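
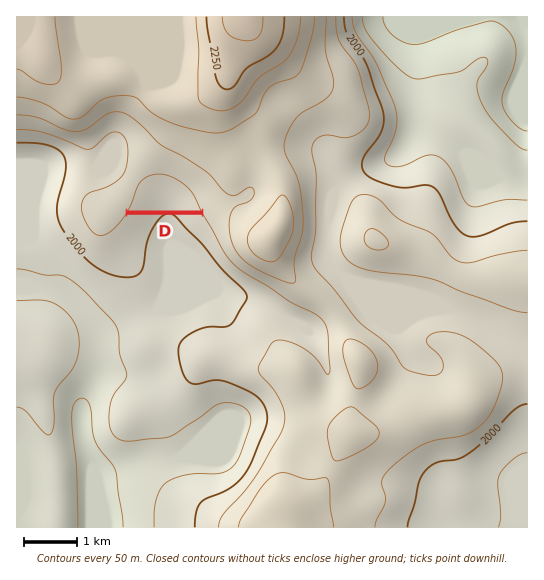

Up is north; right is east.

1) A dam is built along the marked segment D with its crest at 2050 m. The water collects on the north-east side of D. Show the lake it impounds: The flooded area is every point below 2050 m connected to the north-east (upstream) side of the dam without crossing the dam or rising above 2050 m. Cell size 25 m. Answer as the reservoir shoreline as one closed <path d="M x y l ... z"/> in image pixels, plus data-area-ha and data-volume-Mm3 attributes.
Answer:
<path d="M167 175l-16 0-8 4-7 10-4 14-4 7 73 1-10-21-10-9-14-6z" data-area-ha="67" data-volume-Mm3="12.58"/>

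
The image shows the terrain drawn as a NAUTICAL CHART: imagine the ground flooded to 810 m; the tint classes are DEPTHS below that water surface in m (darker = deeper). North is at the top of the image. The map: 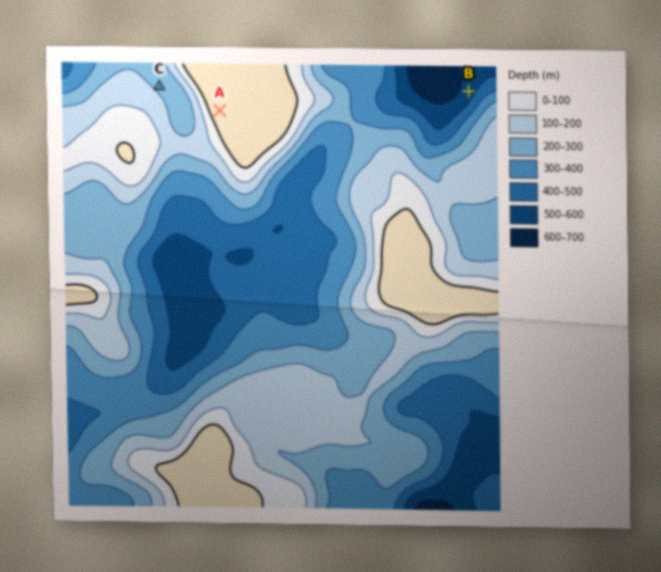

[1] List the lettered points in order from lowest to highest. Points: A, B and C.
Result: B C A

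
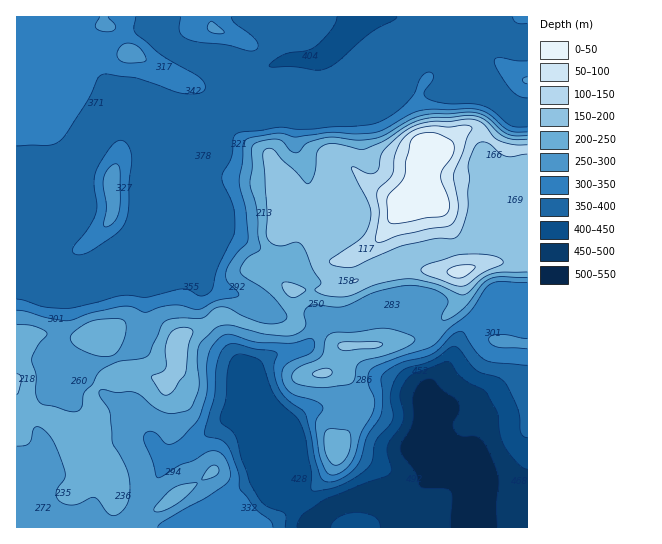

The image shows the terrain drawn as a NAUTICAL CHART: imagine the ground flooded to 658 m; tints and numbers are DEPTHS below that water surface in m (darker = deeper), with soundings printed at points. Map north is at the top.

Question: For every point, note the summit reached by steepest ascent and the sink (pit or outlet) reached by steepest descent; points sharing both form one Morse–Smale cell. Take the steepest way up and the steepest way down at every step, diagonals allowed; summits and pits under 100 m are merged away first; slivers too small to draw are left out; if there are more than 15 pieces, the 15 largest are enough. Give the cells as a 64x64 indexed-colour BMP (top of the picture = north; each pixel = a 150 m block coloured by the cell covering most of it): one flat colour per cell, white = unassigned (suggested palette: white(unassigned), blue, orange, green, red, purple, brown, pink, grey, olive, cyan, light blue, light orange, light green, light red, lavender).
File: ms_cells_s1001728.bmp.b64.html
<image width="64" height="64" href="data:image/bmp;base64,Qk12CAAAAAAAAHYAAAAoAAAAQAAAAEAAAAABAAQAAAAAAAAIAAATCwAAEwsAABAAAAAAAAAA////ALR3HwAOf/8ALKAsACgn1gC9Z5QAS1aMAMJ34wB/f38AIr28AM++FwDox64AeLv/AIrfmACWmP8A1bDFABERERERERERERERERERERERERERERERERERERERERERERERERERERERERERERERERERERERERERERERERERERERERERERERERERERERERERERERERERERERERERERERERERERERERERERERERERERERERERERERERERERERERERERERERERERERERERERERERERERERERERERERERERERERERERERERERERERERERERERERERERERERERERERERERERERERERERERERERERERERERERERERERERERERERERERERERERERERERERERERERERERERERERERERERERERERERERERERERERERERERERERERERERERERERERERERERERERERERERERERERERERERERERERERERERERERERERERERERERERERERERERERERERERERERERERERERERERERERERERERERERERERERERERERERERERERERERERERERERESIhERERERERERERERERERERERERERERERERERERERESIiIRERERERERERERERERERERERERERERERERERERIiIiIhERERERERERERERERERERERERERERERERERESIiIiIiERERERERERERERERERERERERERERERERERERIiIiIiEREREREREREREREREREREREREREREREREREREiIiIiIhERERERERERERERERERERERERERERERERERESIiIiIiIRERESERERERERERERERERERERERERERERERIiIiIiIiIiIiIhEREREREREREREREREREREREREREREiIiIiIiIiIiIiERERERERERERERERERERERERERERESIiIiIiIiIiIiIRERERERERERERERERERERERERERERIiIiIiIiIiIiIhEREREREREREREREREREREREREREREiIiIiIiIiIiIiERERERERERERERERERERERERERERESIiIiIiIiIiIiIiERERERERERERERERERERERERERERIiIiIiIiIiIiIiIiERESIiIhEREREREREREREREREREiIiIiIiIiIiIiIiIiIiIiIiERERERERERERERERERESIiIiIiIiIiIiIiIiIiIiIiIRERERERERERERERERERIiIiIiIiIiIiIiIiIiIiIiIhEREREREREREREREREREiIiIiIiIiIiIiIiIiIiIiIiERERERERERERERERERESIiIiIiIiIiIiIiIiIiIiIhERERERERERERERERERERIiIiIiIiIiIiIiIiIiIiIhEREREREREREREREREREREiIiIiIiIiIiIiIiIiIiIiERERERERERERERERERERESIiIiIiIiIiIiIiIiIiIiIRERERERERERERERERERERIiIiIiIiIiIiIiIiIiIiIiEREREREREREREREREREREiIiIiIiIiIiIiIiIiIiIiIRERERERERERERERERERESIiIiIiIiIiIiIiIiIiIiIhERERERERERERERERERERIiIiIiIiIiIiIiIiIiIiIiEREREREREREREREREREREiIiIiIiIiIiIiIiIiIiIiIiIiERERERERERERERERESIiIiIiIiIiIiIiIiIiIiIiIiIRERERERERERERERERIiIiIiIiIiIiIiIiIiIiIiIiIhEREREREREREREREREiIiIiIiIiIiIiIiIiIiIiIiIiIRERERIiERERERERESIiIiIiIiIiIiIiIiIiIiIiIiIhERESIiIhERERERERIiIiIiIiIiIiIiIiIiIiIiIiIiERESIiIiEREREREREiIiIiIiIiIiIiIiIiIiIiIiIiIhESIiIiIRERERERETMzMzIiIiIiIiIiIiIiIiIiIiIiEiIiIiIhERERERERMzMzMyIiIiIiIiIiIiIiIiIiIiIiIiIiIiIREREREREzMzMzIiIiIiIiIiIiIiIiIiIiIiIiIiIiIiERERESIjMzMzMyIiIiIiIiIiIiIiIiIiIiIiIiIiIiIiEREiIiMzMzMzIiIiIiIiIiIiIiIiIiIiIiIiIiIiIiIhEiIiIzMzMzMyIiIiIiIiIiIiIiIiIiIiIiIiIiIiIiIiIiIjMzMzMzMiIiIiMzMzIiIiIiIiIiIiIiIiIiIiIiIiIiMzMzMzMzIiIzMzMzMzIiIiIiIiIiIiIiIiIiIiIiIiIzMzMzMzMzMzMzMzMzMyIiIiIiIiIiIiIiIiIiIiIiIjMzMzMzMzMzMzMzMzMzIiIiIiIiIiIiIiIiIiIiIiIiMzMzMzMzMzMzMzMzMzMiIiIiIiIiIiIiIiIiIiIiIiIzMzMzMzMzMzMzMzMzMyIiIiIiIiIiIiIiIiIiIiIiIjMzMzMzMzMzMzMzMzMzMzIiIiIiIiIiIiIiIiIiIiIiMzMzMzMzMzMzMzMzMzMzMzMiIiIiIiIiIiIiIiIiIiIzMzMzMzMzMzMzMzMzMzMzMyIiIiIiIiIiIiIiIiIiIjMzMzMzMzMzMzMzMzMzMzMzIiIiIiIiIiIiIiIiIiIiMzMzMzMzMzMzMzMzMzMzMzMiIiIiIiIiIiIiIiIiIiIzMzMzMzMzMzMzMzMzMzMzMyIiIiIiIiIiIiIiIiIiIjMzMzMzMzMzMzMzMzMzMzMzIiIiIiIiIiIiIiIiIiIi"/>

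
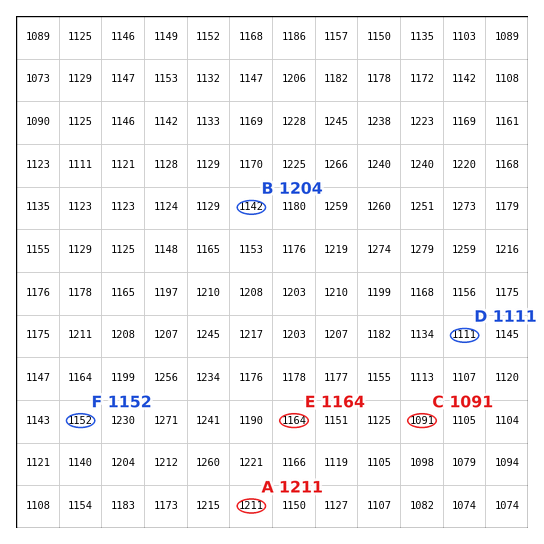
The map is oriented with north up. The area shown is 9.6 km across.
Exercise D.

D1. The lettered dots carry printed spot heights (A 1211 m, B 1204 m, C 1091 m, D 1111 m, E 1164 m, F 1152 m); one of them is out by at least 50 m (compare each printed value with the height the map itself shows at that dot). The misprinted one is B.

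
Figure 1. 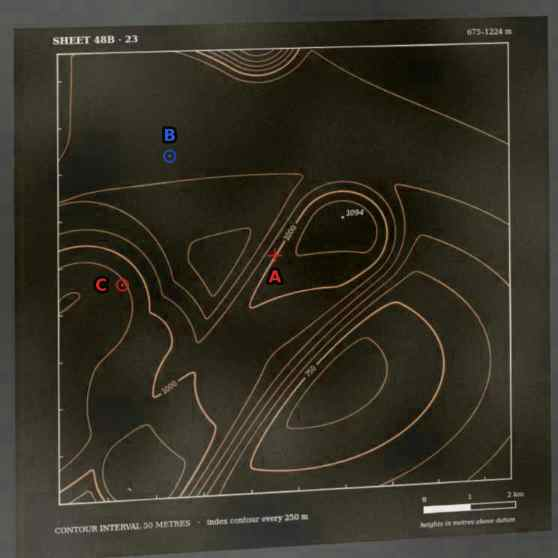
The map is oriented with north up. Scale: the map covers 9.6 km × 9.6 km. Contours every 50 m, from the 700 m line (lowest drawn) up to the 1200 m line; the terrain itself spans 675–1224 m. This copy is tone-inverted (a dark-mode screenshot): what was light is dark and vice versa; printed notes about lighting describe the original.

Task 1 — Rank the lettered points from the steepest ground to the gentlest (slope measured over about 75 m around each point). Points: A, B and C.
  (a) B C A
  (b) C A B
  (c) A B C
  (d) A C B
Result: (d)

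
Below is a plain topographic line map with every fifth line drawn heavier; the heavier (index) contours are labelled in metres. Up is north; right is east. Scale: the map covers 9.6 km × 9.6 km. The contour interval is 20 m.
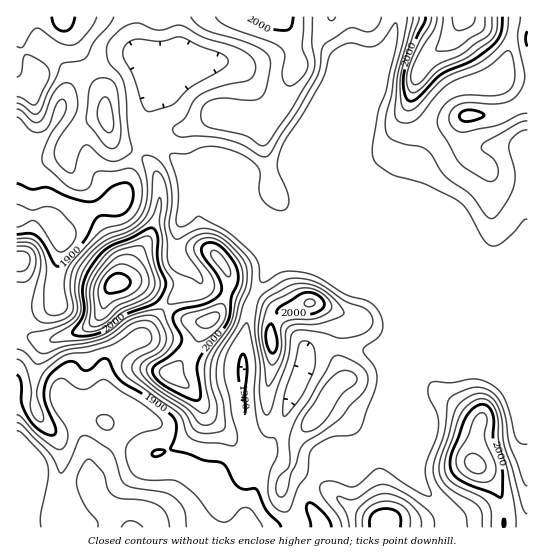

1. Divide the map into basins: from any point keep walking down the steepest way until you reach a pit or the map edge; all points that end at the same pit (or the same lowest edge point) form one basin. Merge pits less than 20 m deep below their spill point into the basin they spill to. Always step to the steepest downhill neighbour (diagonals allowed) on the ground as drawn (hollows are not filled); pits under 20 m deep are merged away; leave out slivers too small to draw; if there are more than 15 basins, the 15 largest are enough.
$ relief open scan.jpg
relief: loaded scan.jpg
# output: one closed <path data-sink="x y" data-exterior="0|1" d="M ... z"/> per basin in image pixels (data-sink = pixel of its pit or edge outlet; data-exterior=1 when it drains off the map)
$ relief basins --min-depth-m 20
<path data-sink="130 527" data-exterior="1" d="M527 16l-511 1 0 72 13 2 4-2 6-12 0-6 16-18 6-12 3-11-1-11 17 35 24 39 1 24 7 22 7 8 23 9 9 7 6 12 3 14-1 21-12 32-14 17-9 19-10 6-6 7-8 24-10 10-9 6-32 10-14-2-8-6-4-11 0-49-3-11-4-1 0 136 17 2 2 2 4 16 14 16 6 9 2 9-2 46 5 16 2 15 462-1z"/><path data-sink="61 238" data-exterior="0" d="M63 19l1 11-3 11-6 12-16 18 0 6-6 12-3 2-14-1 0 169 4 3 4 20-1 40 7 14 13 5 35-9 12-7 10-10 8-24 6-7 10-6 9-19 14-17 8-19 5-21-1-21-8-18-9-7-23-9-7-8-7-22-1-24-24-39z"/><path data-sink="17 455" data-exterior="1" d="M26 397l-10 1 0 129 49 1-1-15-5-16 2-23-1-28-7-13-14-16-4-16z"/>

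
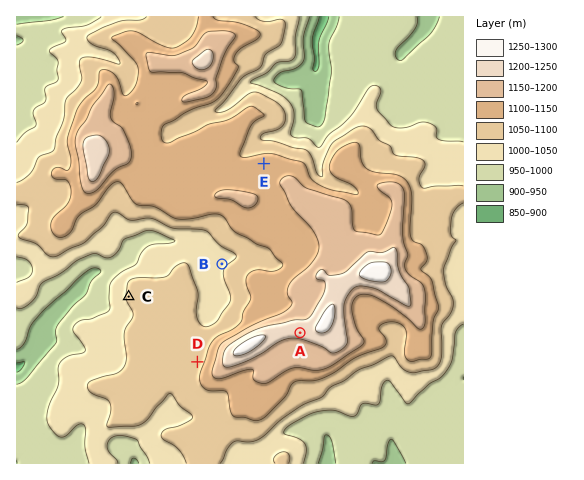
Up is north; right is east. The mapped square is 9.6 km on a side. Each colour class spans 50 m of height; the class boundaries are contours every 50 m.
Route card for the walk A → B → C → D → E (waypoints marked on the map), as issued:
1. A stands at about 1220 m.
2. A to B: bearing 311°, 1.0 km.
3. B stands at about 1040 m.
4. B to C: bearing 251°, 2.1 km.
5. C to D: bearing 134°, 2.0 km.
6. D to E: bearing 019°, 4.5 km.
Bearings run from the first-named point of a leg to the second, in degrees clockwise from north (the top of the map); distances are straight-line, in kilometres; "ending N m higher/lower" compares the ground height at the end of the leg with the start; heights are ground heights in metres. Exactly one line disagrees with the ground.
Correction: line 2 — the distance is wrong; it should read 2.2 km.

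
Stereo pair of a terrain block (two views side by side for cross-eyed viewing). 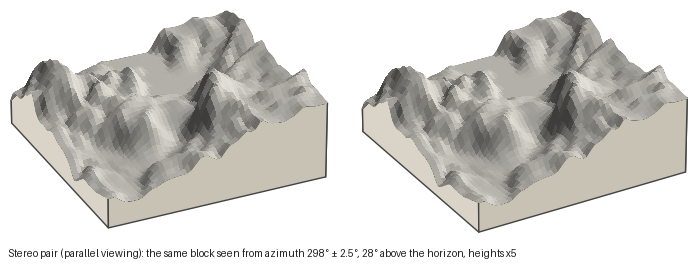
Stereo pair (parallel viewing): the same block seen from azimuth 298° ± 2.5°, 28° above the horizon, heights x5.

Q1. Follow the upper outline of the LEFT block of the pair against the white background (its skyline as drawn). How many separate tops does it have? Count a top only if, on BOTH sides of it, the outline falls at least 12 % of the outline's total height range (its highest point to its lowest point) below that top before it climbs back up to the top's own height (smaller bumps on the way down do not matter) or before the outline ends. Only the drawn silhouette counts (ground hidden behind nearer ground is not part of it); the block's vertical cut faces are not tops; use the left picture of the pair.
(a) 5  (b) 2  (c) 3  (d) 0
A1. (b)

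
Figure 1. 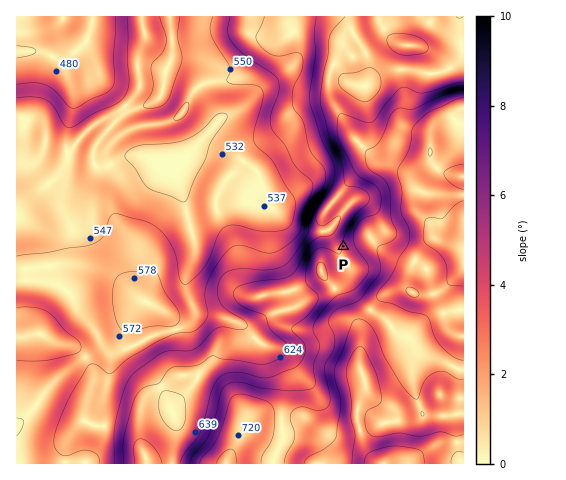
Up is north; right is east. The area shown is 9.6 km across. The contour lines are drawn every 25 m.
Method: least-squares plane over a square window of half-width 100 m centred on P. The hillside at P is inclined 4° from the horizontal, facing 273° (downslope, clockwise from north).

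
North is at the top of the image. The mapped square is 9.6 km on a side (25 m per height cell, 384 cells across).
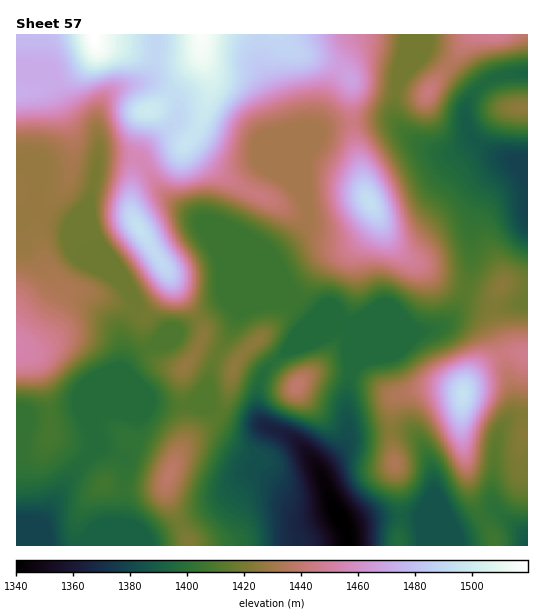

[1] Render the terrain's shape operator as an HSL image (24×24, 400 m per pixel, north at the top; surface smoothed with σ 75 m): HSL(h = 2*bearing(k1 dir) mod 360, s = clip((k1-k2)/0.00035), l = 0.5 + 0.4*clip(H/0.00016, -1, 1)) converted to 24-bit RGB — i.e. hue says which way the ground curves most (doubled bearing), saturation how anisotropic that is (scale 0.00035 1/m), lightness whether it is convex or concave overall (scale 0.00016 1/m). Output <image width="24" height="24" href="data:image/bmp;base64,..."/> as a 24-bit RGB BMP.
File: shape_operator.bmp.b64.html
<image width="24" height="24" href="data:image/bmp;base64,Qk32BgAAAAAAADYAAAAoAAAAGAAAABgAAAABABgAAAAAAMAGAAATCwAAEwsAAAAAAAAAAAAAf39+UkJ2wrx/Y4Nlf4B5fGJqVCpSlNp2pMSwc2C0lYerqouZT0+NhrKWiXm4Mxd7Pl+I4em8ul2sdnSAakt4bqNXytelgjaFcnhJPnZztZ97pGRgd39Tei95qLNcb+xVTotMbl1yk4Vvn3lqf11/h7ZqUzNmUxlJWHQxve4QhKAxbXV/dyhogt1kjThHqkdPe3qaXJGITZCLvJSrgZCvMB614sfGzdaZSnhaSmlpjox1m2RqfphvgLmGPAxWmCWKt5V+wtVvTNo8EyFLvB87l/JVNChvtrmkg2+bm4WGRYZ7Y6B3pnmHJD9yyqGT6cK2mW+LQ3V1XHdqlnB5lsmVdzqMKAkwVbDIu6nb7OffsdPbEAAz67NXrv6WFC55rLSRcWKTp42NeJGaVYWBjGtfQXaCS6OF47ioxYmial6KQamffrjIw3R3MQIgQ58zHceOSYOE6fK2yy13IQAz5fuyo/9tCxtPsaWEY2t+rqqGc4mYbl2Fd6KYXHmURoOFwMB9xH6czXOSMrA4JxIMMwcAinYUePeiI0N9iHY75vBeZh1MNRVm9vzP6/RgBCIvma5yXVwukMk0R312eHeAgINxf35zPltnur8zg3dLy11Z0lxFLQBW5qPn0frjS8SgFRJNWGaw2cqkYjGhKDql8/XW9uHVCjRtPoc3UaRoh9FRI2I0SXdYfoB+gFlvcjxfzc6DP49jukWP5cCLAB9X2dny8drgX1ylCyx4fNrht7nklFPtUnPo3O/f8tnaVA7CdU2rlpjR1rfSn2yyMoFkN3NGVUOHecTRuqbYx3KsMIOk9a6vCE5AAIk075+v8pzaJimDH58iNFscQnmTZr3Imsme9p+rtxK5inSqhJGZq4uqx5TGfXu9Q0akWZ2HRJZBMmRK4ZuJMZWYv1/N9tXqEH1pNWEZtXwklFOOf4B+cX9xI2ovPHEdUWAlzHEqvVy2oKXCf5F9enmIpoODnVx3Y0h3dZumqjM2OUQRQOwtdGioMm9hyq5s41a7PoN2dIB3k2xWZYFigHh8gTk9Z4QxJ18sjqhGbJlKdpJUkpWCfGh3lWFgrnOrcZC+ayR5tQAp0P6uAOB4RDVmf3BwdoJcimtjvVtvU0Yqqm0uZZgvMxkWp5g9jbtuMqWYW52asZpnX3lMl2pxjWeBfb62u0+3iDllMwAs1fS60frRGEbkJyVyf3+AgH9/gFp/rkRhs0qih7qEr1uEQDuOnNS2pde3OpG2P16LuqShfIC6fWhokLh7ejhTfmJhMQIluxwpzP/S0fXcgASlYzaAgH9/f3R5cD9uh3ufkI+9wJTAtFWgbs6pfd7LssW9TkWVQlB4fsB0VpKtdoB7trNwVExzaTN6kQCdzP/Wzv/MYyc3QQ48gG16fVVRbDIvYYlOWbiId16KnkBYv3xmqvSsLLO9n3lzeUeHV2qKkcRyP1ZffYB9qn1yR4JnDwdUmrPp3P7N0qlbPAofMSAdXjkldkM0bLeLidzCR3OibTN4rV2J1vDPz/fVIix5j2KHjVmRaoqSsq13VkNofoCBjXaMtoeLBzFYKuGG//vMbwMvnwgWOWpLSa+6kuLqptvmjWe3WTx9Pzqdor7O3vfUx8CFPyRnb1t0im14cod9oId+cVOOgH5/dHB+taF/IUBwHZ5l+cRYiQR44bm1g8nDMt64TbCIdEdIgV9gU1qCRIahesB86vnIoEWAajR6a2F0hnt3f410goNqgFh4fHxacWhZtLRqMT+CMRx00pQaMzd86OfY1661Sq5sNm1tXGB5f4B/bH+CQnB3icdl1+mGfDZodDthfGpOXIxdkVtedUIxbmIra3JAaIBIdMJOLyVmZBJ65LyOJNp6RrBn3pGLyKt9Lz1HPF4+Zn5RdnxjSVthodhBwckwWylJfCM0nNI3MJ+EiyF8wlBmrZJ9g4bDjKS8sqJtHDFIA3253unt07vnQ0aKtJJ154+IZkN8SnNdVntOW2tNXFBR2dVMib00HxxhzF/V7vbTFUhOFTeX3Nvw1dX0h3mrmXWs10ymuz8wADMRRYYFn2wvmUhjkpxay7ySoG/Ok2bAkmiYYYBlPYGPw+C+r9e/DjB0O4rM+dLWwzKpAkAmGqESkLQ2fnxlc1ZvlimP8s7Tbp/cRN3GOoeepmSrv8WchLh+aFOBlVulp4C9qqvNUrbWfs+dym1rJjZoMHdexGI4+4StqT12M0QPKDIFdneTVk2TUDip6PDXhpK2boyfOT92bFaF2dWao6B2WVB/aGuHfp+AjbJzZ5ZZenZPuHhgTGSfVWB/NkFlyYF33Y3izbrwiJDx"/>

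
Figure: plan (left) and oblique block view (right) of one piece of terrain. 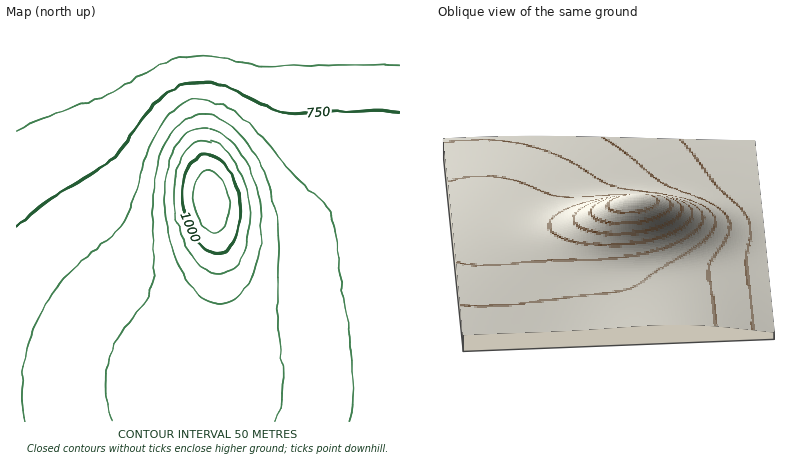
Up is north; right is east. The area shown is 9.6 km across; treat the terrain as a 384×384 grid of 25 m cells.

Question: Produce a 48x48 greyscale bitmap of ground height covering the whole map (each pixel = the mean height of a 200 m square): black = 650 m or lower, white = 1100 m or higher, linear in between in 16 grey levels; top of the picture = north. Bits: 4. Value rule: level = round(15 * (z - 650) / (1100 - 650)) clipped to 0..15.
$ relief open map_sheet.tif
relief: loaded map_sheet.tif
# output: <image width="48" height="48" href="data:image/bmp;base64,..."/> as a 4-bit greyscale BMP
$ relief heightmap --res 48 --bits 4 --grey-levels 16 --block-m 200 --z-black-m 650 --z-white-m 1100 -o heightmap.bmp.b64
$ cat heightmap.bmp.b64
<image width="48" height="48" href="data:image/bmp;base64,Qk32BAAAAAAAAHYAAAAoAAAAMAAAADAAAAABAAQAAAAAAIAEAAATCwAAEwsAABAAAAAAAAAAAAAAABEREQAiIiIAMzMzAERERABVVVUAZmZmAHd3dwCIiIgAmZmZAKqqqgC7u7sAzMzMAN3d3QDu7u4A////AFVVZmZmZ3d3d3d3d3d3d3d3ZmZlVVVERFVVZmZmd3d3d3d3d3d3d3d3ZmZmVVVERFVVZmZmd3d3d3d3d3d3d3d3ZmZmVVVERFVVZmZmd3d3d3d3d3d3d3d3ZmZmVVVERFVVZmZmd3d3d3d3iHd3d3d3ZmZmVVVERFVVZmZmd3d3d3d4iId3d3d3ZmZmVVVERFVVZmZmd3d3d3d4iId3d3d3ZmZmVVVERFVVZmZmd3d3d3d3iIh3d3d3ZmZmVVVERFVVZmZmZ3d3d3d3iIh3d3d3ZmZmVVVERFVVZmZmZ3d3d3d3iIiHd3d3ZmZlVVVERFVVVmZmZ3d3d3d3iIiId3d3ZmZlVVVERFVVVmZmZnd3d3d3iIiId3d3ZmZlVVVERFVVVWZmZmd3d3d4iIiIh3d3ZmZlVVVERFVVVWZmZmZ3d3d4iIiIh3d2ZmZlVVVERFVVVVZmZmZ3d3d4iIiIiHd2ZmZVVVVEREVVVVVmZmZnd3eIiJmYiHd2ZmZVVVVERERVVVVmZmZmd3eIiZmZiId2ZmZVVVVERERVVVVWZmZmd3eImZmZmId2ZmZVVVVERERFVVVVZmZmZ3iJmqqpmId2ZmVVVVVEREREVVVVVmZmZ3iJqruqmYd2ZmVVVVVERERERVVVVVZmZ3iaq7u6qYd2ZmVVVVVERERERFVVVVZmZ3iau8zLqYh2ZmVVVVVEREREREVVVVVmZ4ibvN3LqYh2ZlVVVVVERDRERERVVVVWZ4mrzd3cuph2ZlVVVVVURDNEREREVVVWZ4mr3e7cuph2ZlVVVVVURDM0RERERVVWZ4m83u7cuph2ZVVVVVVURDMzRERERFVWZ4m83u7cuod2ZVVVVVVVRDMzNEREREVVZ4q87v7cuodmZVVVVVVVRDMzMzRERERVZ4q87v7cuYdmVVVVVVVVVDMzMzM0RERVZ4q87u7cqYdmVVVVVVVVVDMzMzMzRERVZ4m83u3LqXdlVVVVVVVVRCIzMzMzNERFZ4m83d3LmHZlVVVVVVVURCIjMzMzM0RFVnmrzMy6mHZVVVVVVURERCIiIzMzMzREVnibvMuph2VVVERERERERCIiIiMzMzNEVniaq7qYdmVURERERERERCIiIiIjMzM0VWeJmqmHdlVERERERERERCIiIiIiIzM0RWd4iYh3ZVRERERERERERCIiIiIiIiMzRFZ3eHdmVURERERERERERBEiIiIiIiIzNFVmd2ZlVEQzMzMzMzMzMxEREiIiIiIjNEVVZmVURDMzMzMzMzMzMxEREREiIiIiM0RFVVREQzMzMzMzMzMzMxERERERIiIiIzNERERDMzMzMzMzMzMzMxERERERERIiIjMzMzMzMiIiIiIiIiIiIhERERERERESIiIzMzMiIiIiIiIiIiIiIhEREREREREREiIiIiIiIiIiIiIiIiIiIhERERERERERERIiIiIiEREREREREREREQAAEREREREREREREREREREREREREREREQAAAAAAEREREREREREREREREREREREREQ=="/>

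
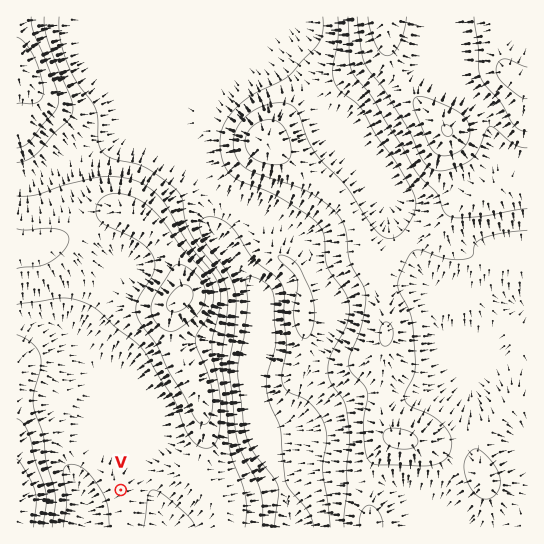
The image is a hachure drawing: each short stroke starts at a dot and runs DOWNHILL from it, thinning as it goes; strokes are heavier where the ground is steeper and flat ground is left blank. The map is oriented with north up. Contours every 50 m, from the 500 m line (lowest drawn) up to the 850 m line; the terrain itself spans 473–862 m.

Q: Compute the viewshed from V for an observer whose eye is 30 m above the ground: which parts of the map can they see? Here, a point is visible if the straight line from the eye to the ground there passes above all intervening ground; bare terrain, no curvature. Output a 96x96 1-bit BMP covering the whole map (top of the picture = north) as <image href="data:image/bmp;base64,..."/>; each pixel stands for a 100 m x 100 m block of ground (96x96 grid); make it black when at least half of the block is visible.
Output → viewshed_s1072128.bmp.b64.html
<image width="96" height="96" href="data:image/bmp;base64,Qk2+BAAAAAAAAD4AAAAoAAAAYAAAAGAAAAABAAEAAAAAAIAEAAATCwAAEwsAAAIAAAAAAAAA////AAAAAAB//////gAAB+AAAAB//////gAAB+AAAAB//////gAAB+AAAAB//////gAAA+AAAAB//////AAAA+AAAQB/////+AAAA8AABwB/////8AAAA8AADwB/////4AAAA8AAHwB/////wAAAA8AAPwB/////wAAAA+AB/wB/////wAAAA+Af/wB/////wAAAAf/8PgD/////8AAAAf/wBgD/////+AAAAf/gAAD/////+AAAAf/AAAD/////+AAAAf+AAAD/////+AAAAf8AAAB/////8AAAAf4AAAB/////8AAAAfwAAAB/////8AAAAfgAAAB/////8AAAA/gAAAB/////4AAAA/gAAAB/////4AAAAfgAAAD/////4AAAAfgAAAD/////4AAAAfgAAAD/////wAAAAfgAAAD/////wAAAAfwAAAD/////gAAAAfwAAAD/////gAAAAfwAAAD/////AAAAAfwAAAB////+AAAAAPwAAAA////8AAAAAPwAAAAf///8AAAAAHwAAAAP///8AAAAADwAAAAH///8AAAAABwAAAAD///8AAAAABwAAAAD///+AAAAAAgAAAAH///+AAAAAAAAAAAP////AAAAAAAAAAA/////gAAAAAAAAAB/////wAAAAAAAAAD///g/wAAAAAAAAAD//+AAAAAAAAAAAAD//8AAAAAAAAAAAAD//4AAAAAAAAAAAAD//4AAAAAAAAAAAAD//4AAAAAAAAAAAAD//4AAAAAAAAAAAAD//4AAAAAAAAAAAAD//4AAAAAAAAAAAAD//4AAAAAAAAAAAAD//8AAAAAAAAAAAAAD/8AAAAAAAAAAAAAAf+AAAAAAAAAAAAAAD/4AAAAAAAAAAAAAB/+AAAAAAAAAAAAAA/+AAAAAAAAAAAAAA/4AAAAAAAAAAAAAAfgAAAAAAAAAAAAAAEAAAAAAAAAAAAAAAAAAAAAAAAAAAAAAAAAAAAAAAAAAAAAAAAAAAAAAAAAAAAAAAAAAAAAAAAAAAAAAAAAAAAAAAAAAAAAAAAAAAAAAAAAAAAAAAAAAAAAAAAAAAAAAAAAAAAAAAAAAAAAAAAAAAAAAAAAAAAAAAAAAAAAAAAAAAAAAAAAAAAAAAAAAAAAAAAAAAAAAAAAAAAAAAAAAAAAAAAAAAACAAAAAAAAAAAAAAADAAAAAAAAAAAAAAADgAAAAAAAAAAAAAADwAAAAAAAAAAAAAAD4AAAAAAAAAAAAAAD8AAAAAAAAAAAAAAD+AAAAAAAAAAAAAAD+AAAAAAAAAAAAAAD+AAAAAAAAAAAAAAD4AAAAAAAAAAAAAAD4AAAAAAAAAAAAAADwAAAAAAAAAAAAAADgAAAAAAAAAAAAAADAAAAAAAAAAAAAAAAAAAAAAAAAAAAAAAAAAAAAAAAAAAAAAAAAAAAAAAAAAAAAAAAAAAAAAAAAAAAAAAAAAAAAAAAAAAAAAAAAAAAAAAAAAAAAAAAAAAAAAAAAAAAAAAAAAAAAAAAAAAAAAAAAAAAAAAAAAAAAAAA="/>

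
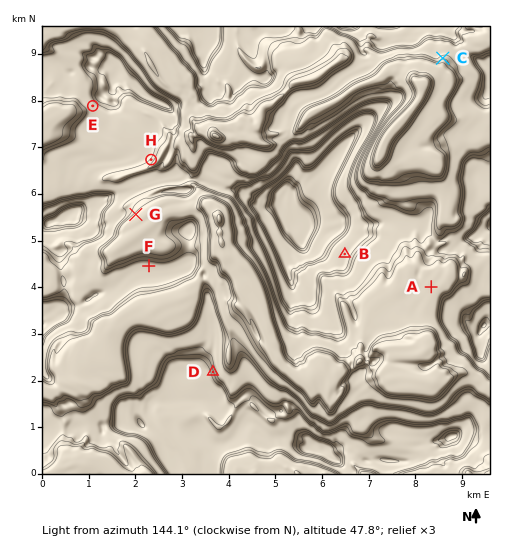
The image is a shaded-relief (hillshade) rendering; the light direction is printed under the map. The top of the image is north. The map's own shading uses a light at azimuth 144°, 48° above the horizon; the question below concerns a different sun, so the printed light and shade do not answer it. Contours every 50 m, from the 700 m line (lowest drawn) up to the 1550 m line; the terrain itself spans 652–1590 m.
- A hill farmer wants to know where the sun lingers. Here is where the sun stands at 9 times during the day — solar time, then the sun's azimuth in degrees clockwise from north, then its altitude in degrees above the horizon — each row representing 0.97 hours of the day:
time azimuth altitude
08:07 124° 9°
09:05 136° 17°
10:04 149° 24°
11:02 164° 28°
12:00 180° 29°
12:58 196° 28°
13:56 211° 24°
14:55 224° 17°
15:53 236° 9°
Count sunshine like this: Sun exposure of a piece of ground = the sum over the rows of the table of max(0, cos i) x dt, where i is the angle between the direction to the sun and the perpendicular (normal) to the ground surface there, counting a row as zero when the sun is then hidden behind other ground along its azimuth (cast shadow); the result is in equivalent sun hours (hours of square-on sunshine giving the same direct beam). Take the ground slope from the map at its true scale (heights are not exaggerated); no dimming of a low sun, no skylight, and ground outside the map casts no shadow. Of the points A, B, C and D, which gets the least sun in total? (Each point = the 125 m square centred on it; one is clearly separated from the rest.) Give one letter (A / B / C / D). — D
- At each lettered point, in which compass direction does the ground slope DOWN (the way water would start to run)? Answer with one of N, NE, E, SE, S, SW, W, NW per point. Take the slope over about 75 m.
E SW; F N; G SE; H SE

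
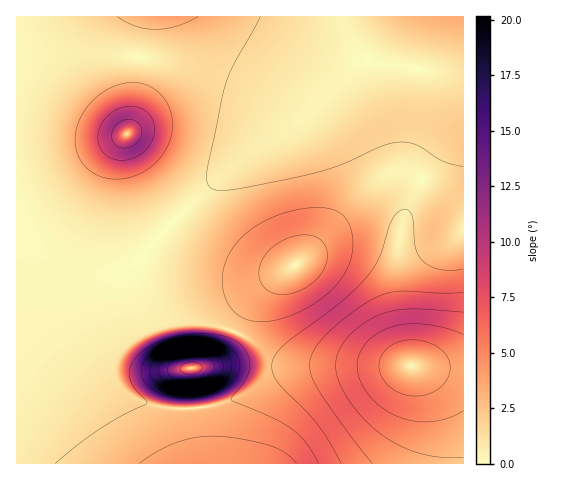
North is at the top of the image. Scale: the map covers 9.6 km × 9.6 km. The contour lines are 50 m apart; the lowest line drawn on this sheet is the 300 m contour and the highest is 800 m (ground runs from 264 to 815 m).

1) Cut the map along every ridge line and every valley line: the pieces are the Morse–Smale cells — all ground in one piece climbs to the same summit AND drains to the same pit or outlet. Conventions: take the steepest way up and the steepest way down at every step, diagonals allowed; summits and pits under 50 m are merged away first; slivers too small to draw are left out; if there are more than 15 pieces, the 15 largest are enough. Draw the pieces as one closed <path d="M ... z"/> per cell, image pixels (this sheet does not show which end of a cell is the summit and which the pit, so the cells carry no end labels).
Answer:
<path d="M346 16l-199 0-3 5-4 26-6 64-5 20-6 5-28 7-79 9 0 106 20 2 49 10 32 0 19-7 28-33 56-53 25-21 57-40 47-45 17-11-8-8-6-11z"/><path d="M369 60l-5 0-8 5-54 51-74 54-40 36-37 38-13 15-3 13 7 18 12 14 24 15 36 6 18 6 21-32 21-21 28-18 45-51 25-24 10-7 14-6 14 2 11 5 2-1 21-34 20-24 0-44z"/><path d="M28 259l-12 0 0 204 185 1-7-56-29 0-22-6-18-10-11-15-6-26 1-35 7-23 18-28-17 5-32 0z"/><path d="M413 366l-78 0-42 4-23 6-18 13-20 11-18 6-19 2 0 13 7 42 254 1 0-22-11-35-17-29z"/><path d="M405 172l-14 2-26 17-63 69-28 18-21 21-20 31 22 13 15 13 14 5 30 4 97 1-5-18-6-40-2-51 4-34 8-22 12-21z"/><path d="M146 16l-130 1 1 134 26-1 52-7 28-7 6-5 5-20 6-64z"/><path d="M423 179l-16 30-8 34-1 36 5 55 7 30 18 14 17 29 10 30 2 26 6 1 1-247-20-23z"/><path d="M136 263l-20 30-7 23-1 35 6 26 11 15 18 10 22 6 28 0-2-39 11-2 13-6 11-13 7-16-19-7-33-5-20-10-19-20-7-18z"/><path d="M463 16l-116 0-1 8 8 22 13 14 96 16z"/><path d="M234 331l-8 17-11 13-13 6-11 2 3 39 20-2 18-6 20-11 15-11 14-6 32-5 54-2-53 0-30-4-14-5-15-13z"/><path d="M463 121l-19 23-22 35 22 15 19 23z"/>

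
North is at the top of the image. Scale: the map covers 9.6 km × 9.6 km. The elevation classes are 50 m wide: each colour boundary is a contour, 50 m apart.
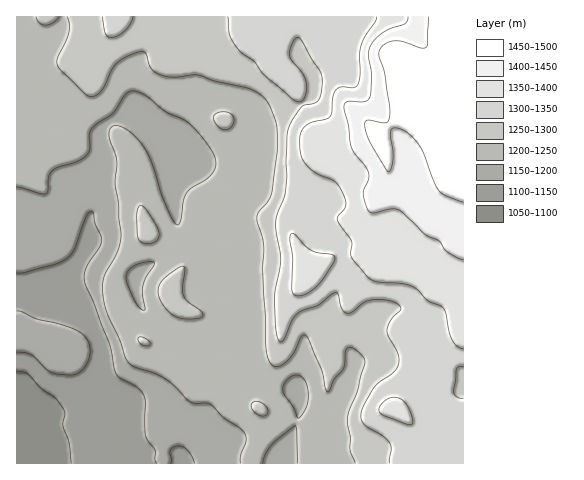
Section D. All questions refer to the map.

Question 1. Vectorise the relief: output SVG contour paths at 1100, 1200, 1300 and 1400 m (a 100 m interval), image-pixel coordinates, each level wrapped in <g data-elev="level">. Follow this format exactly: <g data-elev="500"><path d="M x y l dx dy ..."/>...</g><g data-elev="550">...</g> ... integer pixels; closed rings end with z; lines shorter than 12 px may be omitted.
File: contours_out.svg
<g data-elev="1100"><path d="M17 371l7 1 4 2 13 14 14 10 8 11 2 5-2 12 6 16 2 21"/></g><g data-elev="1200"><path d="M263 463l2-9 7-9 23-19 2 5 1 32"/><path d="M298 418l-5-11-8-11-2-6 3-9 5-4 4-2 5 1 4 3 4 14-2 15-5 8z"/><path d="M141 309l-5-7-6-12-4-10 0-6 4-5 5-4 9-3 8 0 2 1 0 2-8 12-3 8-1 9 3 15-1 2z"/><path d="M17 187l24 7 6-1 1-15 3-6 7-5 19-6 9-6 4-7-1-12 2-7 6-5 15-10 13-19 6-4 6 0 7 3 22 18 20 9 16 16 12 17 2 7-1 6-7 11-16 10-5 5-4 8-2 20-3 4-4-3-6-11-7-17-9-32-9-16-10-11-9-7-8-2-6 3-1 9 8 23-2 22 3 19 3 34-4 16-13 25-1 18 5 19 11 25 9 23 6 5 20 6 11 5 9 7 16 17 20 2 14 14 18 12 3 4 1 5-5 16 0 8"/></g><g data-elev="1300"><path d="M463 398l-7-1-2-6 2-22 3-2 4-1"/><path d="M102 17l3 16 3 3 3 1 7-1 7-5 5-7 3-7"/><path d="M228 17l2 18 7 13 17 13 10 14 29 24 6 3 3-1 4-6 1-7-4-13-13-19 0-8 5-10 3-1 3 3 20 34 1 11-3 14-4 4-10 2-4 2-10 15-3 10-3 60-8 23-1 8 5 35-6 39 2 37 2 7 4 0 9-20 5-7 7-4 14-5 17-12 3 1 4 15 5 4 4-1 12-9 8-3 18 0 6 2 5 4 0 4-8 9-5 11 1 6 10 18 1 6-1 5-5 7-19 16-10 17-3 9 1 6 2 4 20 13 6 7 1 5-2 14"/></g><g data-elev="1400"><path d="M408 17l-1 4-2 3-22 9-8 7-5 7-2 9 4 20-2 21-5 4-17 0-4 4 7 40 3 7 11 14 4 7 0 6-6 15 6 17 5 2 17-4 8 1 26 24 14 7 8 11 16 8"/></g>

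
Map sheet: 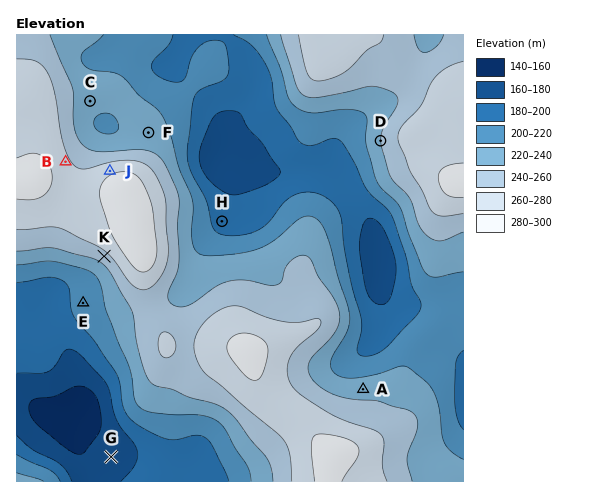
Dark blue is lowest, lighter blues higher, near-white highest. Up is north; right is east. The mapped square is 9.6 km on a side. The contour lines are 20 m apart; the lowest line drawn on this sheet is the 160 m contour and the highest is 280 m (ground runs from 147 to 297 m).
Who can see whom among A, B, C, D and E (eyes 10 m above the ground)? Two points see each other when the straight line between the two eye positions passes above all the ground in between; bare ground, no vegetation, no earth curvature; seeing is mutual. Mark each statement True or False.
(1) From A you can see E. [False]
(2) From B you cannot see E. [True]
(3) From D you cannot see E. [True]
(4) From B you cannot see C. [False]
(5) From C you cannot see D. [False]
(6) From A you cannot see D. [False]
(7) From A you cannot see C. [True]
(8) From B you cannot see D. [False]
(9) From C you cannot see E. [True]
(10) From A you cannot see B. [True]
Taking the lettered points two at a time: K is above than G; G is below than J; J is above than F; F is above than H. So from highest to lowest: J K F H G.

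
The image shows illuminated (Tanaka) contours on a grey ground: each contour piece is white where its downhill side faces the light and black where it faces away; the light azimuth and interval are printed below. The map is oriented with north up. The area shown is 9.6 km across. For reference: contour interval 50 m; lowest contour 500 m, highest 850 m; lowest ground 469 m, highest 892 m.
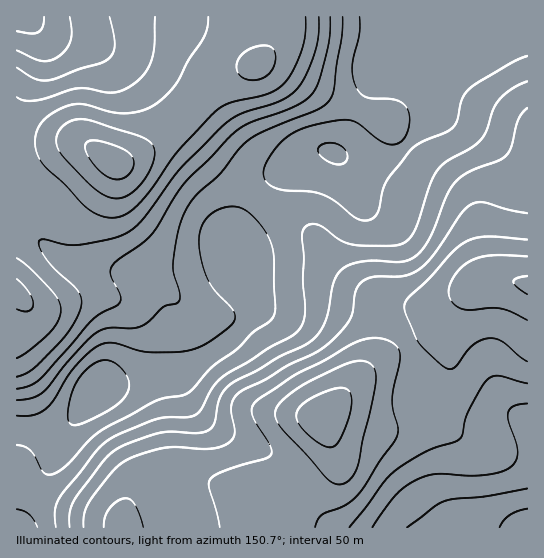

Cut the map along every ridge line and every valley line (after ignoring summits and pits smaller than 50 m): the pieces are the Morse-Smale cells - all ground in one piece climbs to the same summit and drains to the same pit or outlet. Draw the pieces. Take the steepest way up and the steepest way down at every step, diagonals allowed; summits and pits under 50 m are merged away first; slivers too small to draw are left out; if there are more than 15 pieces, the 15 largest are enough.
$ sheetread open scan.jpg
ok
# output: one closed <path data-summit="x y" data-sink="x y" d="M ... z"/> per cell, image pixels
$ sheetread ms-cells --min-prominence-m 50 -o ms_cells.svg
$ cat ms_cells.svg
<path data-summit="97 389" data-sink="323 418" d="M254 292l1 18-12 20-12 11-42 30-14 5-76 11-27 35-9 7-46 0-1 98 265 1-4-18 2-8 38-25 15-16 0-16-9-26 39-44 17-15 28-17-16-18-14-8-54-12-50 3-11-4z"/><path data-summit="334 153" data-sink="527 285" d="M437 105l-2 9-11 13-25 25-10 5-14 3-24 0-18-8-15-1-15 6-13 11-17 9-20 20 61 39 21 29 19 18 16 10 24 11 15 3 25-3 16-5 29-16 10-3 20 0 18 4 1-130-15-3-31-19-40-17z"/><path data-summit="97 389" data-sink="17 293" d="M17 219l0 210 42 2 13-9 27-35 82-12 50-34 12-11 10-16 2-17-20-44-20 11-46 13-35-5-32-1-21-4-18-7-14-11z"/><path data-summit="527 527" data-sink="323 418" d="M406 344l-27 16-17 15-39 44 9 26 0 16-15 16-38 25-2 8 5 18 246-1 0-105-11-5-14 0-30 12-14 0-8-4-9-6-22-24-3-5 0-13-4-19z"/><path data-summit="17 17" data-sink="114 162" d="M277 16l-260 0-1 125 62 0 13 6 24 16 10-2 41-26 61-58 16-8 15-4 9-11 8-17 2-11z"/><path data-summit="97 389" data-sink="114 162" d="M177 129l-7 2-28 21-21 11-6 0-24-16-13-6-61 0-1 77 39 37 14 8 12 4 88 10 56-17 11-7-3-4 2-18 9-21 9-13-36-29z"/><path data-summit="334 153" data-sink="114 162" d="M391 16l-113 0-3 21-14 25-6 5-12 2-16 8-55 52 9 3 36 36 37 28 13-15 36-24 15-6 17 2 6-6 19-33 16-48 11-20 4-13z"/><path data-summit="334 153" data-sink="323 418" d="M527 16l-134 0-4 22-13 28-12 39-15 30-13 19 15 6 24 0 14-3 10-5 25-25 11-13 2-9 5 10 40 17 31 19 14 2z"/><path data-summit="527 527" data-sink="527 285" d="M509 280l-20 0-11 4-13 10-16 21-12 13-30 15 6 15 4 19 0 13 3 5 22 24 17 10 14 0 30-12 14 0 11 4 0-136z"/><path data-summit="97 389" data-sink="527 285" d="M254 197l-15 24-6 16 0 12 23 48 6 7 5 3 16 1 12-3 28 0 46 10 22 10 15 18 3 0 28-15 36-41-23 12-23 6-18 2-23-6-23-12-16-12-12-12-20-28-8-6-30-18z"/>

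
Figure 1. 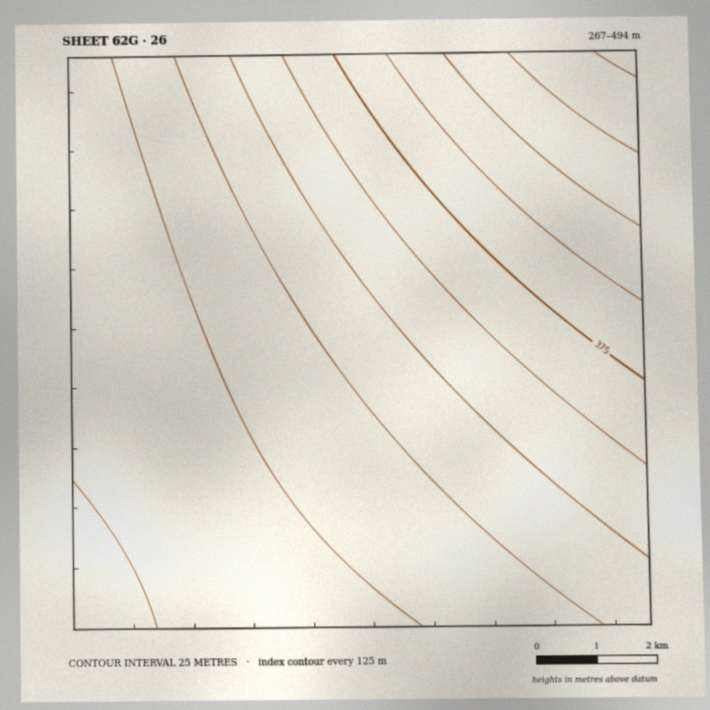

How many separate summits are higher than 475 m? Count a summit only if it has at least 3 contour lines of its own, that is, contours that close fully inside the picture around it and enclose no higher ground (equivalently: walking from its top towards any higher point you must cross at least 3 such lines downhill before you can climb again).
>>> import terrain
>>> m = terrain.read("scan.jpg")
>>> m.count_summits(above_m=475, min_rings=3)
0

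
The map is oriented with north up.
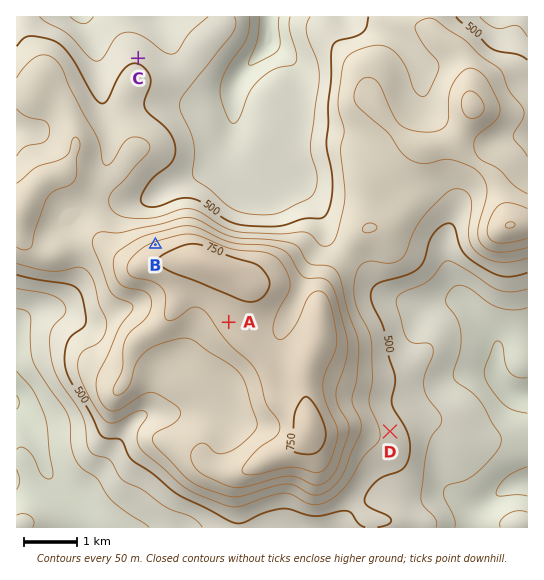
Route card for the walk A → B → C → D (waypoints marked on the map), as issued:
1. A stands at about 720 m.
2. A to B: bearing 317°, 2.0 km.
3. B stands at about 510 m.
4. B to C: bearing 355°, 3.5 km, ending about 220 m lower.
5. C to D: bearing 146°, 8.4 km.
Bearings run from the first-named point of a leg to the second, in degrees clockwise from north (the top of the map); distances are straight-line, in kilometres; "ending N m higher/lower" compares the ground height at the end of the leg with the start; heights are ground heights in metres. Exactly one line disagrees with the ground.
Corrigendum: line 3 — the height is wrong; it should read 710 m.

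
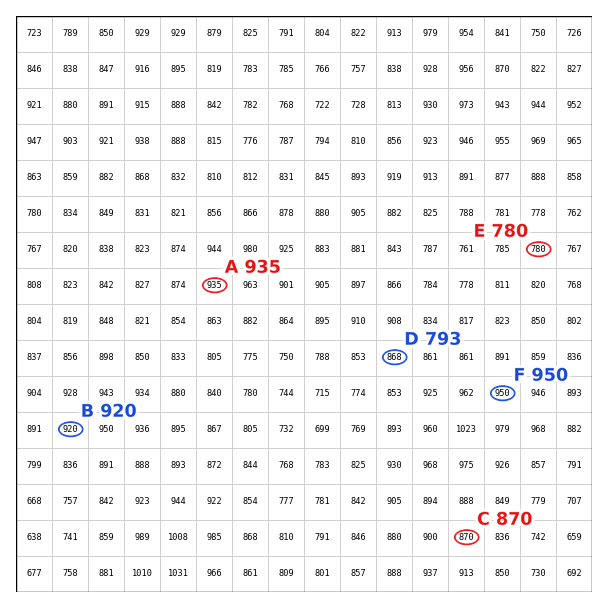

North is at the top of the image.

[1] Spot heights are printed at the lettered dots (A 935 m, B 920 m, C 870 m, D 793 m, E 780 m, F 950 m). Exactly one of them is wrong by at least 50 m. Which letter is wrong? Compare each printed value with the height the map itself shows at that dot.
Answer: D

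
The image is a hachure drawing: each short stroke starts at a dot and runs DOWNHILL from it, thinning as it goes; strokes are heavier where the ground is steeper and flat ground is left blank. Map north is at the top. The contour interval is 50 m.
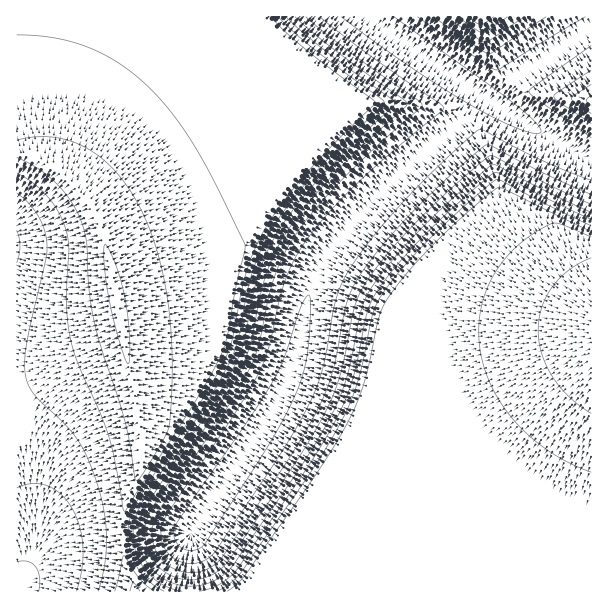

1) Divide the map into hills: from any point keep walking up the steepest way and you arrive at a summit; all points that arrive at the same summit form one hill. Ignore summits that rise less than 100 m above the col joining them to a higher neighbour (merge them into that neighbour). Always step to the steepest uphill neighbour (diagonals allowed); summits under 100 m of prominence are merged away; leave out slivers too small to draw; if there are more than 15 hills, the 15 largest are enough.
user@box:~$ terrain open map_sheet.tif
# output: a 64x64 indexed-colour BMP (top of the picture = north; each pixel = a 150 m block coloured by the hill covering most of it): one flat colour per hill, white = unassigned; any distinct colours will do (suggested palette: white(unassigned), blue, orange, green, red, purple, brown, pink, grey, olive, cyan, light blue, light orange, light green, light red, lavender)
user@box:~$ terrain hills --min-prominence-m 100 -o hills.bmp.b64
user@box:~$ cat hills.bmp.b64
<image width="64" height="64" href="data:image/bmp;base64,Qk12CAAAAAAAAHYAAAAoAAAAQAAAAEAAAAABAAQAAAAAAAAIAAATCwAAEwsAABAAAAAAAAAA////ALR3HwAOf/8ALKAsACgn1gC9Z5QAS1aMAMJ34wB/f38AIr28AM++FwDox64AeLv/AIrfmACWmP8A1bDFABERERERERERERIiIiIiIiIiIiIiIiIiIiIiIiIiIiIiEREREREREREREiIiIiIiIiIiIiIiIiIiIiIiIiIiIiIRERERERERERESIiIiIiIiIiIiIiIiIiIiIiIiIiIiIhERERERERERERIiIiIiIiIiIiIiIiIiIiIiIiIiIiIiEREREREREREREiIiIiIiIiIiIiIiIiIiIiIiIiIiIiIRERERERERERERIiIiIiIiIiIiIiIiIiIiIiIiIiIiIhEREREREREREREiIiIiIiIiIiIiIiIiIiIiIiIiIiIiERERERERERERESIiIiIiIiIiIiIiIiIiIiIiIiIiIiIREREREREREREREiIiIiIiIiIiIiIiIiIiIiIiIiIiIhERERERERERERESIiIiIiIiIiIiIiIiIiIiIiIiIiIiEREREREREREREREiIiIiIiIiIiIiIiIiIiIiIiIiIiIRERERERERERERERIiIiIiIiIiIiIiIiIiIiIiIiIiIhEREREREREREREREiIiIiIiIiIiIiIiIiIiIiIiIiIiERERERERERERERERIiIiIiIiIiIiIiIiIiIiIiIiIiIRERERERERERERERESIiIiIiIiIiIiIiIiIiIiIiIiIhERERERERERERERERIiIiIiIiIiIiIiIiIiIiIiIiIiERERERERERERERERESIiIiIiIiIiIiIiIiIiIiIiIiIREREREREREREREREREiIiIiIiIiIiIiIiIiIiIiIiIhERERERERERERERERESIiIiIiIiIiIiIiIiIiIiIiIiEREREREREREREREREREiIiIiIiIiIiIiIiIiIiIiIiIRERERERERERERERERERIiIiIiIiIiIiIiIiIiIiIiIhEREREREREREREREREREiIiIiIiIiIiIiIiIiIiIiIiERERERERERERERERERERIiIiIiIiIiIiIiIiIiIiIiIREREREREREREREREREREiIiIiIiIiIiIiIiIiIiIiIhERERERERERERERERERERIiIiIiIiIiIiIiIiIiIiIiEREREREREREREREREREREiIiIiIiIiIiIiIiIiIiIiIRERERERERERERERERERESIiIiIiIiIiIiIiIiIiIiIhERERERERERERERERERERIiIiIiIiIiIiIiIiIiIiIiERERERERERERERERERERESIiIiIiIiIiIiIiIiIiIiIRERERERERERERERERERERIiIiIiIiIiIiIiIiIiIiIhEREREREREREREREREREREiIiIiIiIiIiIiIiIiIiIiERERERERERERERERERERESIiIiIiIiIiIiIiIiIiIiIRERERERERERERERERERERIiIiIiIiIiIiIiIiIiIiIhERERERERERERERERERERESIiIiIiIiIiIiIiIiIiIiERERERERERERERERERERERIiIiIiIiIiIiIiIiIiIiIRERERERERERERERERERERESIiIiIiIiIiIiIiIiIiIhERERERERERERERERERERERIiIiIiIiIiIiIiIiIiIiERERERERERERERERERERERESIiIiIiIiIiIiIiIiIiIRERERERERERERERERERERERIiIiIiIiIiIiIiIiIiIhERERERERERERERERERERERESIiIiIiIiIiIiIiIiIiEREREREREREREREREREREREREiIiIiIiIiIiIiIiIiIRERERERERERERERERERERERERIiIiIiIiIiIiIiIiIhERERERERERERERERERERERERESIiIiIiIiIiIiIiIiEREREREREREREREREREREREREREiIiIiIiIiIiIiIiIRERERERERERERERERERERERERERIiIiIiIiIiIiIiIhERERERERERERERERERERERERERESIiIiIiIiIiIiIiEREREREREREREREREREREREREREREiIiIiIiIiIiIiIRERERERERERERERERERERERERERERIiIiIiIiIiIiIhERERERERERERERERERERERERERERESIiIiIiIiIiIkEREREREREREREREREREREREREREREREiIiIiIiIiJEQRERERERERERERERERERERERERERERERIiIiIiIiRERBERERERERERERERERERERERERERERERESIiIiIiREREEREREREREREREREREREREREREREREREREiIiIkREREQRERERERERERERERERERERERERERERERERIiJERERERBERERERERERERERERERERERERERERERERESJEREREREERERERERERERERERERERERERERERERERERMzREREREQRERERERERERERERERERERERERERERERERMzM0RERERBERERERERERERERERERERERERERERERETMzMzNEREREERERERERERERERERERERERERERERERETMzMzMzNEREQREREREREREREREREREREREREREREREzMzMzMzMzRERBEREREREREREREREREREREREREREREzMzMzMzMzMzREERERERERERERERERERERERERERERMzMzMzMzMzMzM0QRERERERERERERERERERERERERERMzMzMzMzMzMzMzMxERERERERERERERERERERERERERMzMzMzMzMzMzMzMz"/>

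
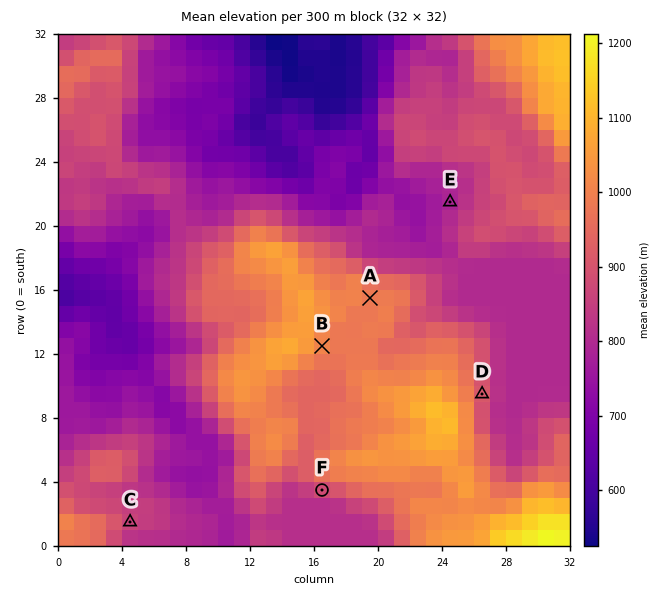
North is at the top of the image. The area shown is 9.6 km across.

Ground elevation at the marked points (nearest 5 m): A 985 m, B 1010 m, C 865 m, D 915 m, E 785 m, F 880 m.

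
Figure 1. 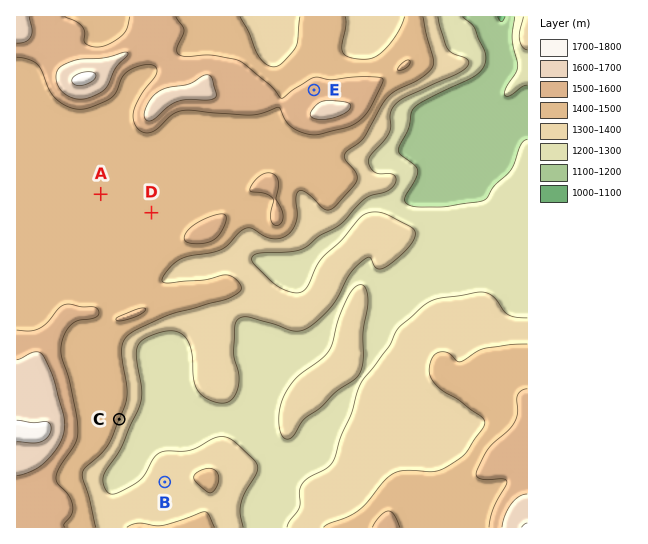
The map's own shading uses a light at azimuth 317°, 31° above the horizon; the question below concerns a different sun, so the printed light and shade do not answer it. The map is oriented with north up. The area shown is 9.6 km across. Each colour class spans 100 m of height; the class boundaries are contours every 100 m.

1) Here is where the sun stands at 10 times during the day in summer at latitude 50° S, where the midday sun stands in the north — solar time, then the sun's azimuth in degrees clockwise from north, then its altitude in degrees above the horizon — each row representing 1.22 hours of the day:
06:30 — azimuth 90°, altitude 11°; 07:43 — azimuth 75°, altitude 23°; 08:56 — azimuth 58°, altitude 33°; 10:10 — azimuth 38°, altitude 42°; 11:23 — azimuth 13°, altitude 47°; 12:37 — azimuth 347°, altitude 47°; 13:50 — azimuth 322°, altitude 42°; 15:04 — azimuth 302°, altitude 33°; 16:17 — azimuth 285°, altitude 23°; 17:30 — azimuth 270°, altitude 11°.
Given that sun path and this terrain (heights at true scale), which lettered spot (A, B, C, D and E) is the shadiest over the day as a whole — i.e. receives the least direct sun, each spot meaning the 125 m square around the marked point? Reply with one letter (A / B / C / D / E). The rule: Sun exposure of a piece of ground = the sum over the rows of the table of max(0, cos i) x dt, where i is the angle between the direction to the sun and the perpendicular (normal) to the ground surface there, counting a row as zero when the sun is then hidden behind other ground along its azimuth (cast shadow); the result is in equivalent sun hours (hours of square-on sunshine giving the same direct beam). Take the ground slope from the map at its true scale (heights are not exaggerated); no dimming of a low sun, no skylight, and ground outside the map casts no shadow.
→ C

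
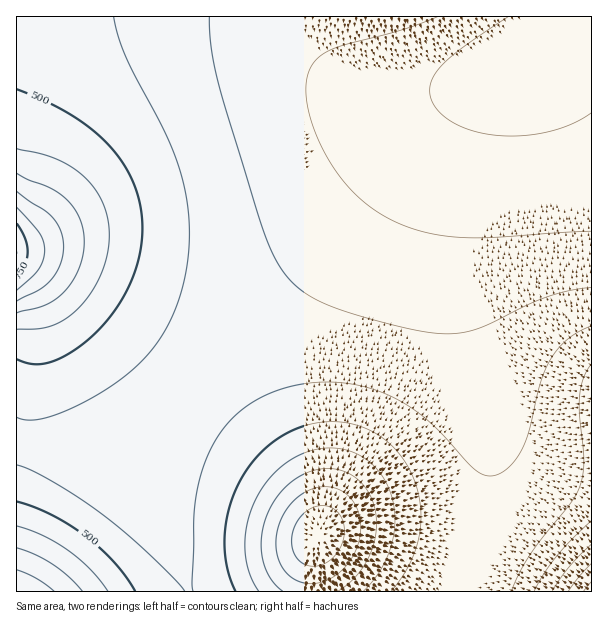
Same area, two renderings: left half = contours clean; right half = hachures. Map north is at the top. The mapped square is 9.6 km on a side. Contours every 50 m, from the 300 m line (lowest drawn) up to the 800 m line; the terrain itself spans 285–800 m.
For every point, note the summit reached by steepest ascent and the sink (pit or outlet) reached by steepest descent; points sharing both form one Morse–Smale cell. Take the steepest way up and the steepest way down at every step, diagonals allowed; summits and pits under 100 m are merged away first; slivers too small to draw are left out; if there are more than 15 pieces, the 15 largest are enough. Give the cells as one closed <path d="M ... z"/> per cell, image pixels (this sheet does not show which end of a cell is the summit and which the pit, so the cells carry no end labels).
<path d="M591 16l-574 0-1 425 62 13 24 9 23 13 19-29 46-58 142-147 36-42 48-63 31-33 21-14 74-40 27-6 22 0z"/><path d="M507 70l-25 12-27 16-29 28-58 74-36 42-142 147-28 34-35 48-1 6 19 18 13 20 17 36 14 41 270 0 3-2 20-75 6-35 2-28-4-38-24-100-4-24 0-59 6-45 16-66 12-31z"/><path d="M591 44l-22 0-27 6-41 26-9 13-6 13-16 54-12 75 0 59 10 55 18 69 4 47-8 54-21 77 131-1z"/><path d="M21 442l-5 1 1 149 171-1-13-40-17-36-13-20-14-14-20-13-19-10-32-8z"/>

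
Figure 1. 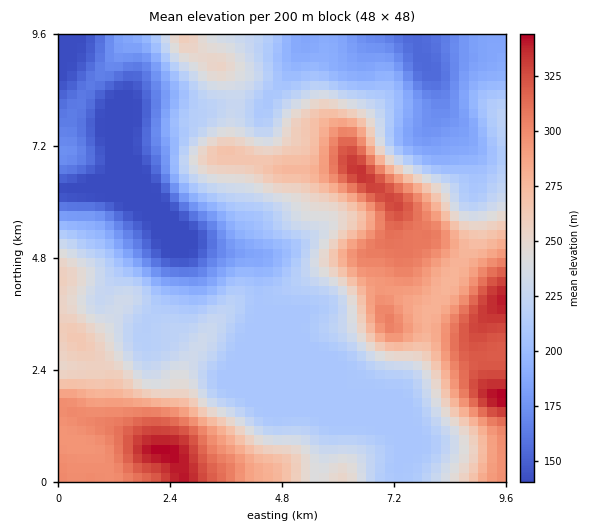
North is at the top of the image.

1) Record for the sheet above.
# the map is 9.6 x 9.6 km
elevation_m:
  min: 140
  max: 345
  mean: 230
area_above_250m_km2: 31.3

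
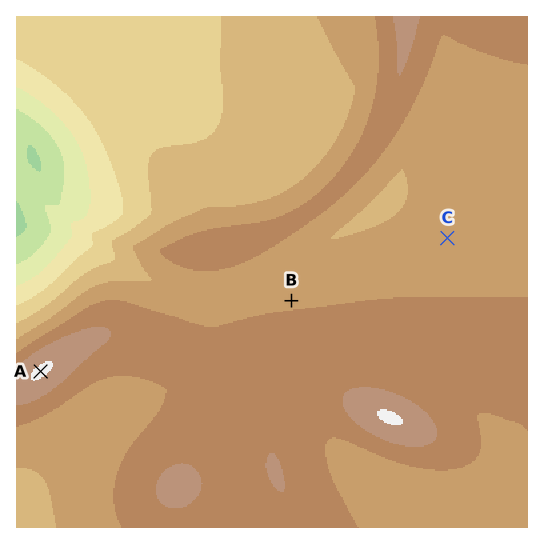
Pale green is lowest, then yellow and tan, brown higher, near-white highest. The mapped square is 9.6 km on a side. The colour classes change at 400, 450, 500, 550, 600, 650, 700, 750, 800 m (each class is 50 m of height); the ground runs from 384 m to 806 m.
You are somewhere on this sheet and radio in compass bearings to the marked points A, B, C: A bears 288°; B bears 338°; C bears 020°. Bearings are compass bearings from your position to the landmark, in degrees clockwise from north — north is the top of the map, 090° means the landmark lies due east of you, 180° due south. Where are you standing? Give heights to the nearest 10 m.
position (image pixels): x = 361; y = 475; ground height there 680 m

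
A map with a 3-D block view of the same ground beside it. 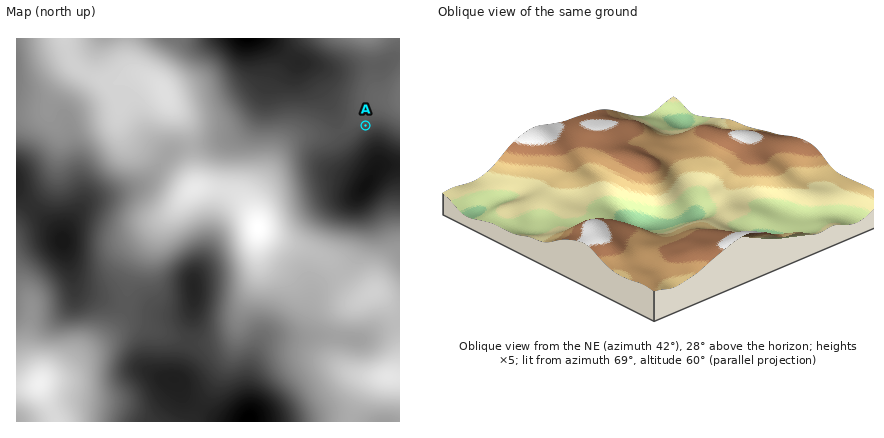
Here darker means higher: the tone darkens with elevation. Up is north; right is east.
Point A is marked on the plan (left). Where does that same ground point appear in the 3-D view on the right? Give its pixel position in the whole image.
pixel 627 253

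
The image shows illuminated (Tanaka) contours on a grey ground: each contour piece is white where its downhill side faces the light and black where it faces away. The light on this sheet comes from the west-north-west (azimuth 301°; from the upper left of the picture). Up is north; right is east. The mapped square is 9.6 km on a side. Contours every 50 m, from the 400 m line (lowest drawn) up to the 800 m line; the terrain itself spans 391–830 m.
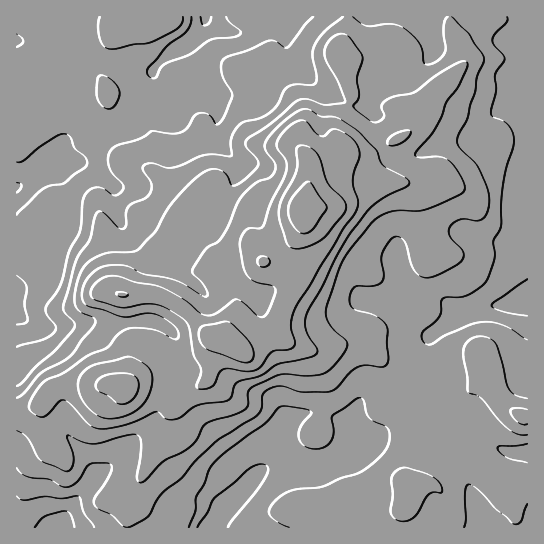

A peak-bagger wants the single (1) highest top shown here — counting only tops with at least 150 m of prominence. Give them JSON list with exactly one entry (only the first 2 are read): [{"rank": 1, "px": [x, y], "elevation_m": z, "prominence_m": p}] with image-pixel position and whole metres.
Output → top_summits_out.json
[{"rank": 1, "px": [301, 213], "elevation_m": 830, "prominence_m": 439}]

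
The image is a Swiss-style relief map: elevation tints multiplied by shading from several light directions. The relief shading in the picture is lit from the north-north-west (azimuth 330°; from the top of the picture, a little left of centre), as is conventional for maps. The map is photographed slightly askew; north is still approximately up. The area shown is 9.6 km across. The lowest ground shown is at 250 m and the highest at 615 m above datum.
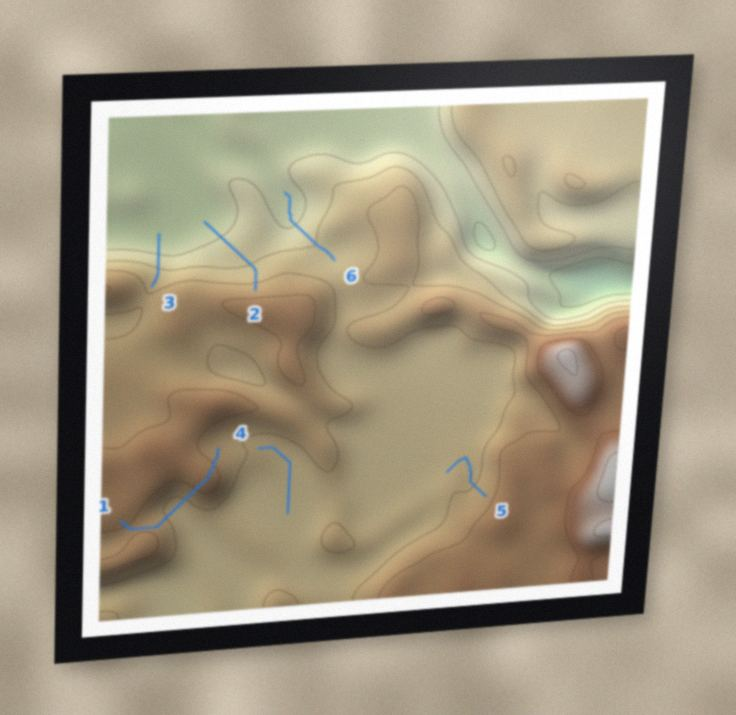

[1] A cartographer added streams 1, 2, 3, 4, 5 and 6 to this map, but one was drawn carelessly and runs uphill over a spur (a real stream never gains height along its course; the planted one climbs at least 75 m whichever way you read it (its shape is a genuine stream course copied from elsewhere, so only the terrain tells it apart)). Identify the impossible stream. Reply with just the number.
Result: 1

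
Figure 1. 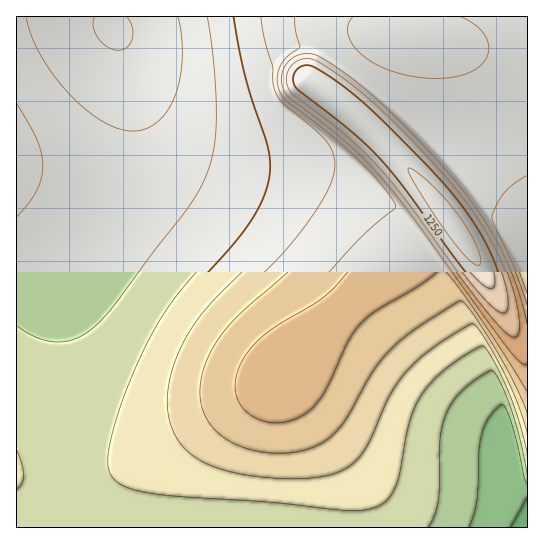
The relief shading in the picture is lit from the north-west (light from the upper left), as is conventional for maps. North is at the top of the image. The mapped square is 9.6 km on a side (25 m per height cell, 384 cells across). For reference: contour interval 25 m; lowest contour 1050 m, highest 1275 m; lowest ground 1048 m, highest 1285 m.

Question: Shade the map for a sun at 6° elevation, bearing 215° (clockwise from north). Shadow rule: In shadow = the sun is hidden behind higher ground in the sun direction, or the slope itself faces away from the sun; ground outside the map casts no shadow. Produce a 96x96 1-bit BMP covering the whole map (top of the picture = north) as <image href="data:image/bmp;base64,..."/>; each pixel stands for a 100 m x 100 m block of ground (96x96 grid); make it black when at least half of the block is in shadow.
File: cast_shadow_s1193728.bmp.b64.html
<image width="96" height="96" href="data:image/bmp;base64,Qk2+BAAAAAAAAD4AAAAoAAAAYAAAAGAAAAABAAEAAAAAAIAEAAATCwAAEwsAAAIAAAAAAAAA////AAAAAAAAAAAAAAAAAAAAAAAAAAAAAAAAAAAAAAAAAAAAAAAAAAAAAAAAAAAAAAAAAAAAAAAAAAAAAAAAAAAAAAAAAAAAAAAAAAAAAAAAAAAAAAAAAAAAAAAAAAAAAAAAAAAAAAAAAAAAAAAAAAAAAAAAAAAAAAAAAAAAAAAAAAAAAAAAAAAAAAAAAAAAAAAAAAAAAAAAAAAAAAAAAAAAAAAAAAAAAAAAAAAAAAAAAAAAAAAAAAAAAAAAAAAAAAAAAAAAAAAAAAAAAAAAAAAAAAAAAAAAAAAAAAAAAAAAAAAAAAAAAAAAAAAAAAAAAAAAAAAAAAAAAAAAAAAAAAAAAAAAAAAAAAAAAAAAAAAAAAAAAAAAAAAAAAAAAAAAAAAAAAAAAAAAAAAAAAAAAAAAAAAAAAAAAAAAAAAAAAAAAAAAAAAAAAAAAAAAAAAAAAAAAAAAAAAAAAAAAAAAAAAAAAAAAAAAAAAAAAAAAAAAAAAAAAAAAAAAAAAAAAAAAAAAAAAAAAAAAAAAAAAAAAAAAAAAAAAAAAAAAAAAAAAAAAAAAAAAAAAAAAAAAAAAAAAAAAAAAAAAAAAAAAAAAAAAAAAAAAAAAAAAAAAAAAAAAAAAAAAAAAAAAAEAAAAAAAAAAAAAAAEAAAAAAAAAAAAAAAMAAAAAAAAAAAAAAAMAAAAAAAAAAAAAAAcAAAAAAAAAAAAAAAcAAAAAAAAAAAAAAA8AAAAAAAAAAAAAAA8AAAAAAAAAAAAAAB8AAAAAAAAAAAAAAD8AAAAAAAAAAAAAAD8AAAAAAAAAAAAAAH8AAAAAAAAAAAAAAH8AAAAAAAAAAAAAAP8AAAAAAAAAAAAAAf8AAAAAAAAAAAAAAf8AAAAAAAAAAAAAA/4AAAAAAAAAAAAAB/4AAAAAAAAAAAAAD/wAAAAAAAAAAAAAD/wAAAAAAAAAAAAAH/gAAAAAAAAAAAAAP/gAAAAAAAAAAAAAP/AAAAAAAAAAAAAAf/AAAAAAAAAAAAAA/+AAAAAAAAAAAAAB/8AAAAAAAAAAAAAD/8AAAAAAAAAAAAAD/4AAAAAAAAAAAAAH/wAAAAAAAAAAAAAP/gAAAAAAAAAAAAAf/gAAAAAAAAAAAAA//AAAAAAAAAAAAAB/+AAAAAAAAAAAAAD/8AAAAAAAAAAAAAH/4AAAAAAAAAAAAAP/wAAAAAAAAAAAAAf/AAAAAAAAAAAAAA/+AAAAAAAAAAAAAB/8AAAAAAAAAAAAAD/4AAAAAAAAAAAAAH/wAAAAAAAAAAAAAP/AAAAAAAAAAAAAAf+AAAAAAAAAAAAAB/8AAAAAAAAAAAAAD/4AAAAAAAAAAAAAH/gAAAAAAAAAAAAAf/AAAAAAAAAAAAAA/+AAAAAAAAAAAAAD/8AAAAAAAAAAAAAH/wAAAAAAAAAAAAAP/gAAAAAAAAAAAAAP/AAAAAAAAAAAAAAD8AAAAAAAAAAAAAAAQAAAAAAAAAAAAAAAAAAAAAAAAAAAAAAAAAAAAAAAAAAAAAAAAAAAAAAAAAAAAAAAAAAAAAA="/>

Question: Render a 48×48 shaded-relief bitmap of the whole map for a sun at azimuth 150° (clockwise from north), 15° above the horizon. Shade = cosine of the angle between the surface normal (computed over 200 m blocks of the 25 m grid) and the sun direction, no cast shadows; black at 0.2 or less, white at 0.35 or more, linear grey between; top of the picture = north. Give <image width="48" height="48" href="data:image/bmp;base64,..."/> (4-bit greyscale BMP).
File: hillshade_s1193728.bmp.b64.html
<image width="48" height="48" href="data:image/bmp;base64,Qk32BAAAAAAAAHYAAAAoAAAAMAAAADAAAAABAAQAAAAAAIAEAAATCwAAEwsAABAAAAAAAAAAAAAAABEREQAiIiIAMzMzAERERABVVVUAZmZmAHd3dwCIiIgAmZmZAKqqqgC7u7sAzMzMAN3d3QDu7u4A////AGZmZmZnd3eIiJmZmZmYiIiIiIiIiIiIiGZmZmZmd3eIiJmZmZmZiIiIiIiIiIiIiGZmZmZmZ3d4iJmZmZmZmIiIiIiIiIiHeGZmZmZmZnd4iImZmZmZmYiIh3d3d3d3eWZmZmZmZmd3iImZmZmZmYiIh3d3d3d3aGZmZmZmZmZ3eIiZmZmZmZiIiHd3d3d3VmZmZmZmZmZnd4iJmZmZmZmIiId3d3d3RGZmZlVVZmZmd3iImZmZmZmIiIh3d3d3MmZmVVVVVVZmZ3eIiZmZmZmYiIiIh3d3MWZlVVVVVVVWZmd3iImZmZmZiIiIiIh2MGZVVVVVVVVVVmZneIiJmZmZmZiIiIiFQGVVVVVVVVVVVVZmd3iIiZmZmZmZmYiFQFVVVVVVRERERFVWZneIiJmZmZmZmZmFQlVVVVVURERERERVVmd3iImZmZqqmZl2Q1VVVVVERERDNEREVVZneIiZmaqqqql3VVVVVVVEREMzMzNERFVmd4iZmqqqqql2dlVVVVVEREMzMzMzREVWZ3iJmaqqqqiGh1VVVVVEREMzMzMzNERVZ3iImaqqqqiHmFVVVVVEREMzMzMzM0RVZneImZqqqpmIqFVVVVVEREMzMyIjMzRFVmd4iZmqqomJqWVVVVVUREMzMyIiMzNEVWZ3iJmZqZmaqWZlVVVUREMzMyIiIzNERVZneIiZmKiaqGZmVVVVREQzMzMiIzM0RFVmd4iJiZmaqmZmZVVVVERDMzMzMzMzREVWZ3eIiYmZjGZmZmVVVEREMzMzMzMzNERVVmd3mIiIfXZmZmZVVUREQzMzMzMzNERFVWZoiIh2ind2ZmZVVVRERDMzMzMzM0REVVVod3dmmHd3ZmZlVVREREQzMzMzMzRERVWHdmVHiHd3ZmZlVVVEREREQzMzM0RERFeHZlRYd3d3dmZlVVVERERERERERERERHh2VDN3d3d3dmZlVVVURERERERERERERodlQyV3d3d3dmZlVVVUREREREREREREaYZUIUZmd3d3ZmZlVVVURERERERERERXmHVCEmZmd3d2ZmZlVVVURERFVVVVVVWKmGQhFWZmZ3dmZmZVVVVEREVVVVVVVWm6hkIRVmZmd2ZmZmVVVUREREVVVVVWZ6u5dTEUZmZnd2ZmZlVVVEREREVVVWZmi8ynUxFGd3d3d2ZmZVVVREREREVVVWZ6zcqFMRR3d3d3d2ZmVVVVRERERERVVmi97KhTAUd3d3d3d2ZlVVVVRERERERVVWvuyXQgFXiIh3d3d2ZlVVVURERERERVVErLhjEBV4iIiHd3d2ZlVVVVRERERERVUgFnQgAleIiIh3d3d2ZmVVVVRERERERFUgAAAAJXd4iHd3d3d2ZmZVVVVERERERFVAAAACZ3d3d3d3d3d2ZmZmVVVUREREREVTAAA2Z3d3d3d3d3ZmZmZmZlVVRERERERVQRRmZmZmZmZmZmZmZmZmZmVVVURERERFVVVVVVVVVmZmZmZmdmZmZmZVVUREREREVVVVVVVVVVVVVVVQ=="/>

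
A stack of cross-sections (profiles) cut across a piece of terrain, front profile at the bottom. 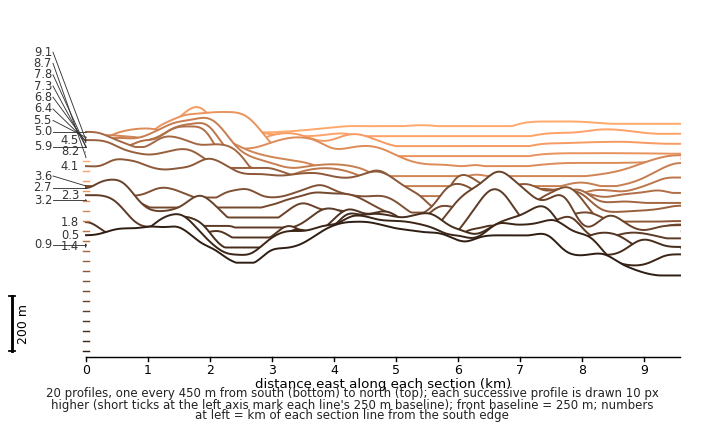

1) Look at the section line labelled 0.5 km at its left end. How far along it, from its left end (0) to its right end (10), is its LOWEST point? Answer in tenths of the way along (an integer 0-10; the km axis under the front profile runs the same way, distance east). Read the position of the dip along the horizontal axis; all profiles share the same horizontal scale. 10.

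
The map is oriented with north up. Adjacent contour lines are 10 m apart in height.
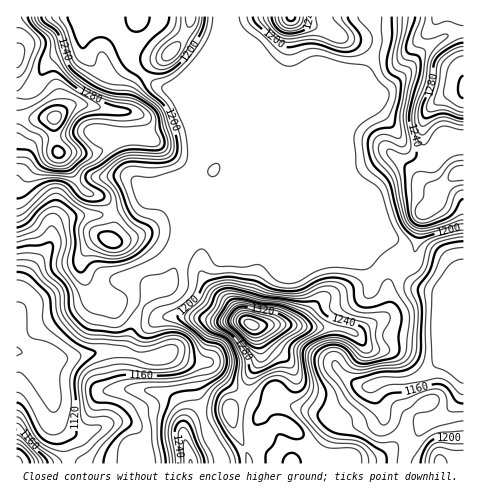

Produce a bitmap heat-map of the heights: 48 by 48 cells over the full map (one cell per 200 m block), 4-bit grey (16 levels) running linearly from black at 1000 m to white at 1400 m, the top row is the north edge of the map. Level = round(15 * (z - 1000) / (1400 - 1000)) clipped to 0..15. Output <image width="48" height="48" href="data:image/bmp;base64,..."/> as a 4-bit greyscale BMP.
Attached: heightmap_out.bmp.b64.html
<image width="48" height="48" href="data:image/bmp;base64,Qk32BAAAAAAAAHYAAAAoAAAAMAAAADAAAAABAAQAAAAAAIAEAAATCwAAEwsAABAAAAAAAAAAAAAAABEREQAiIiIAMzMzAERERABVVVUAZmZmAHd3dwCIiIgAmZmZAKqqqgC7u7sAzMzMAN3d3QDu7u4A////AId2VVVmZmZ3iaqYiZmZmZmZmZiId3iJmHdlVVVWZmZ3iamIiZmZmZmZmZiHd3eIiHZURFVWZnZ3iamImZmZmZmYiId3d3d4iGVERFVVZmZ3iZmImpmZmZmId3d3d3d3d1VERFVVVmZ3iZiJqpmZmZiHd3dmd3d3d1RERFVVZmd3iIiJqpmZmYh3d3dmZ3d3ZkRERFVmZmd3iIiJqpmZmYiHd2ZmZ3d3ZkRERFZmZ3d3eIiJmZmZmZiHd2ZmZmd3ZkRERFZmZ3d3d3eImaqZmZmHdmZmZmZmZURERFVmZmZmZmd3iaqpmph3ZmZmZmVVVUREREVVVVVVVWZniau6qph3Z3d3dmZVVTM0RERVVVVVVWZneau7uph3d4iIh2ZVVTREREVVVVVVVWZ3irzLupmHeJmIh3ZVVURERFVVVWZmVWeIm83cy6qZmZmIh3ZVVURERVZmZmZ3Z3iavN7tzLuqmZmIh3ZVVUREVWZ3d2Z3d4maze7dzLqpmZiIh3ZVVUREVmd3d2Z3d4iavNzMu6qZiIiIh3ZVVUREVnd3d3Zmd3iZq7qqmZmZiHd3d3ZVVURFVnd3d3ZmZ3eJmZmIiIiZiHd3d2ZVVURVZnd3d3ZmZneIiIh3d3eIiHd3d2ZVVUVWZ3d3d3ZmZnd3d3d3d3d3d3d3d3ZlVVVWZ4h3d3d3Znd3d3d3d3d3d3d3d3dmVWZmZ4iIiId3dnd3d3d3d3d3d3d3d3dmVWZmZ4iZmYh3d3d3d3d3d3d3d3d3d3d2ZndmZ4iZmYiHd3d3d3d3d3d3d3d3d4h3d4d2d4iZmYh3d3d3d3d3d3d3d3d3eJmYiIh3d4iIiId3d3d3d3d3d3d3d3d3eJqpmZiHd4iJiHd3d3d3d3d3d3d3d3d3eJqqmZmIiJmZiHd3d3d3d3d3d3d3d3d3iZqqqZmYiZmZh3d3d3d3d3d3d3d3d3d3iZqqqpmZmamYh3d3d3d3d3d3d3d3d3d3iZqqqqqqu6mYh3d3d3d3d3d3d3d3d3d4iZmZqqq7zLqpiIiIh3d3d3d3d3d3d3eImZmZqqq8zLqqmZmZh3d3d3d3d3d3d3eJmZmZmbu8y7qqqpqph3d3d3d3d3d3d3eIiJmZmbu8y6qqqqqph3d3d3d3d3d3d3eIiJqZmbzMzLqqqqqph3d3d3d3d3d3d3d3iJqqqrzMzLu7u6qpd3d3d3d3d3d3d3d3eJq6u7u8zMu7qqqYd3d3d3d3d3d3d3d3eJq7vLu7u7uqmZiHd3d3d3d3d3d3d3d3eJq7zLu7u6qZiIh3d3d3d3d3d3d3d3d3eJq7zLu7upmIiId3d3d3d3d3d3d3d3d3eImrzMu6qYiIiHeIh3d3d3d3d3d3d3d3iImrzMu6qYiIh3iJmHd3d3d3d3d3d3d3iZmrvMu6qIiIh3eImYd3d3d3d3d3iHd3iZmqu8u6mIeId3eIiYd3d3d4iIiIiId3iZqqqruqmHd3d4h3iIh3d3eImZmZiId3iJqqqrqZiHd3d4h3iJh3d3eJqqmYiHd3iJqqqg=="/>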